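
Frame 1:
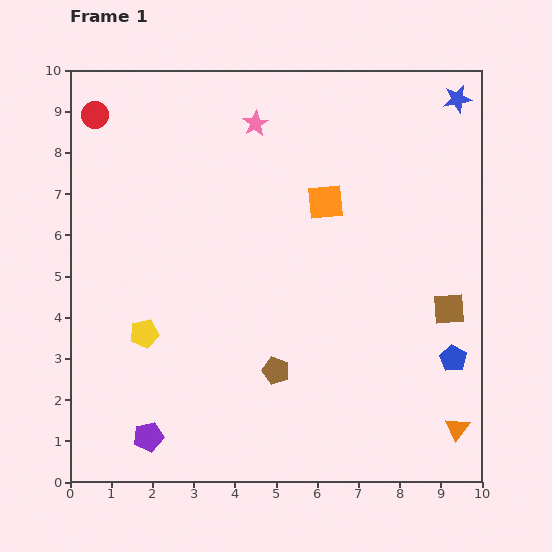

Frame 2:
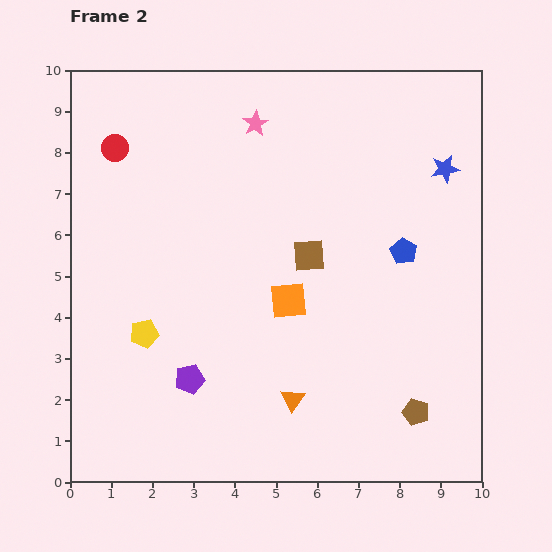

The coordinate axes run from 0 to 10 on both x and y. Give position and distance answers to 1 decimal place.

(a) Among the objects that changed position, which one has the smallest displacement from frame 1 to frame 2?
the red circle

(moved 0.9)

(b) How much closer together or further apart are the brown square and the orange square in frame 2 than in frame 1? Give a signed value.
-2.8

Distance in frame 1: 4.0. Distance in frame 2: 1.2.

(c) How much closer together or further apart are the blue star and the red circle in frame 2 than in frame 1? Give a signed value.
-0.8

Distance in frame 1: 8.8. Distance in frame 2: 8.0.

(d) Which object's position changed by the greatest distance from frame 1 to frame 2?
the orange triangle

(moved 4.1; next 3.6)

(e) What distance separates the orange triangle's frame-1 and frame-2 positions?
4.1

The orange triangle moved from (9.4, 1.3) to (5.4, 2.0), a distance of √(4.0² + 0.7²) ≈ 4.1.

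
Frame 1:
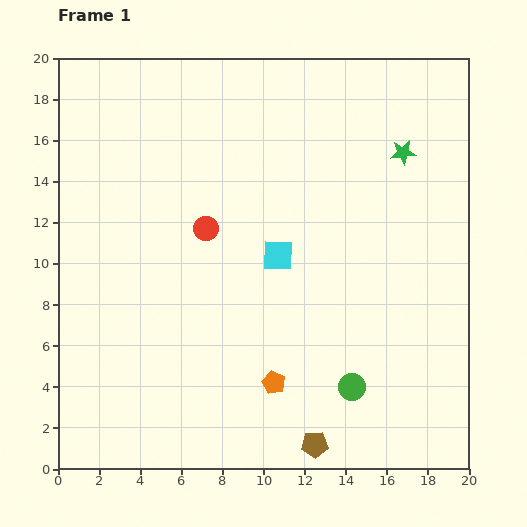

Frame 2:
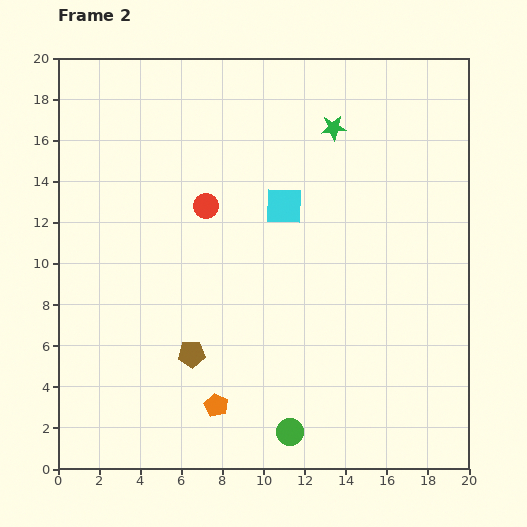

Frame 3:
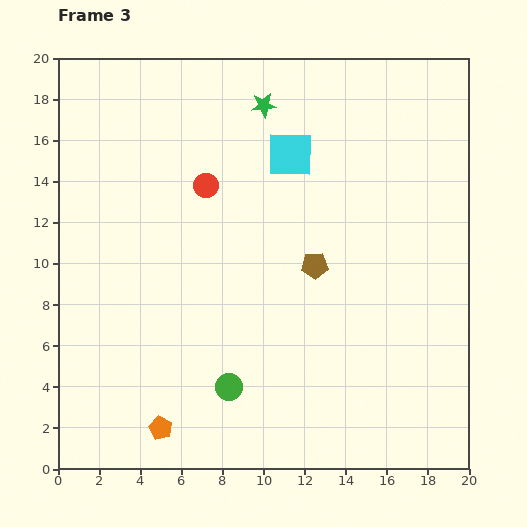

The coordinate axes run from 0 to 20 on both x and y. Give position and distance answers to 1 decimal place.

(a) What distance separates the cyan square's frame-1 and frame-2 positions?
2.4

The cyan square moved from (10.7, 10.4) to (11.0, 12.8), a distance of √(0.3² + 2.4²) ≈ 2.4.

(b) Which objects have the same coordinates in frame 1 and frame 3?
none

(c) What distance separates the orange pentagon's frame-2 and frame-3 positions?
2.9

The orange pentagon moved from (7.7, 3.1) to (5.0, 2.0), a distance of √(2.7² + 1.1²) ≈ 2.9.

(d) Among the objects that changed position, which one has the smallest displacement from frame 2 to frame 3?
the red circle

(moved 1.0)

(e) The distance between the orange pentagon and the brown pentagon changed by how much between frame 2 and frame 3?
+8.1

Distance in frame 2: 2.8. Distance in frame 3: 10.9.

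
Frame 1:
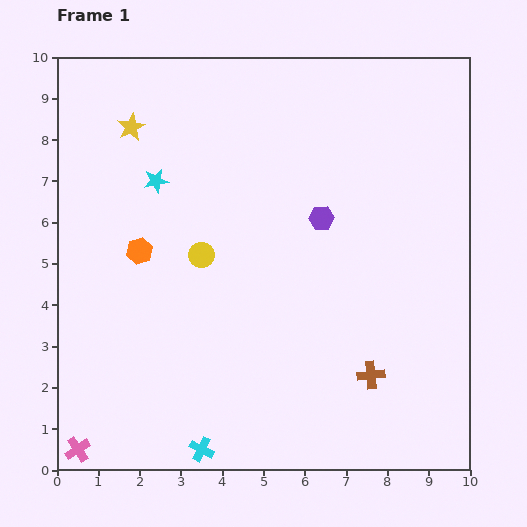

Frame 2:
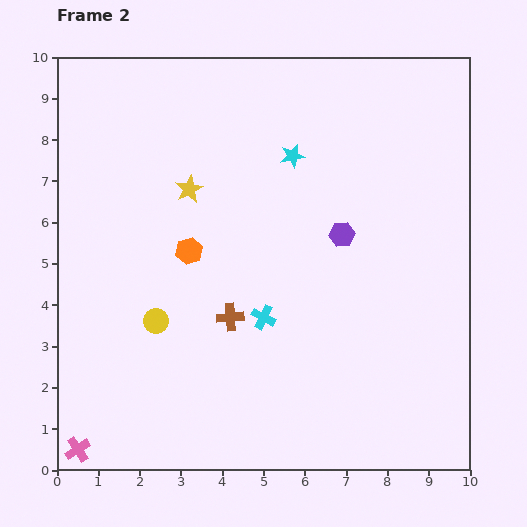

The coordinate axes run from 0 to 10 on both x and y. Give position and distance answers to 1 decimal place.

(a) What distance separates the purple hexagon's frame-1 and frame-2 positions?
0.6

The purple hexagon moved from (6.4, 6.1) to (6.9, 5.7), a distance of √(0.5² + 0.4²) ≈ 0.6.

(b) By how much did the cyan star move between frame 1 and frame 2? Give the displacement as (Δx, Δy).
(3.3, 0.6)

The cyan star was at (2.4, 7.0) in frame 1 and (5.7, 7.6) in frame 2.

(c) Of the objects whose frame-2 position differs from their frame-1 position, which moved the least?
the purple hexagon

(moved 0.6)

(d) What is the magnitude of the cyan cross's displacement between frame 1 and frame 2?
3.5

The cyan cross moved from (3.5, 0.5) to (5.0, 3.7), a distance of √(1.5² + 3.2²) ≈ 3.5.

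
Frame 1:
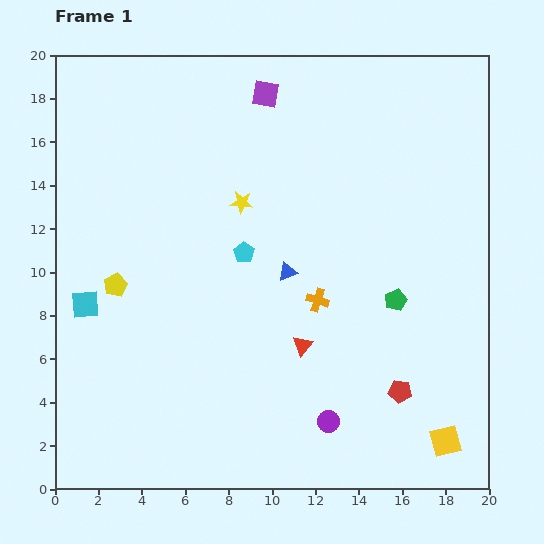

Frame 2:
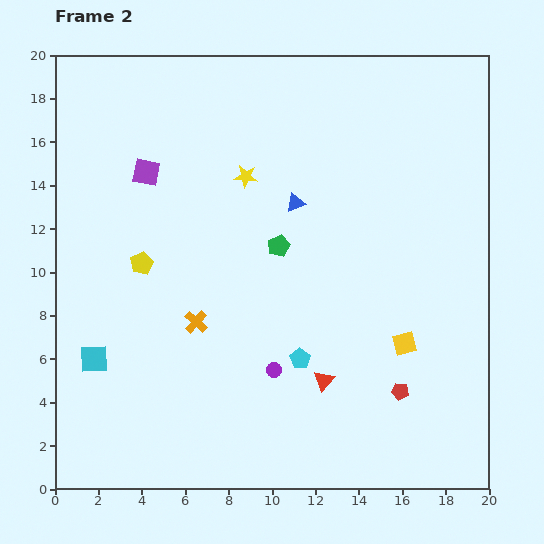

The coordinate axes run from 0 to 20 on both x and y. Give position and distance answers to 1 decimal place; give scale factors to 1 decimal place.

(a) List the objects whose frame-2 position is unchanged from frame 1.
the red pentagon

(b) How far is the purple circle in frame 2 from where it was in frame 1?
3.5

The purple circle moved from (12.6, 3.1) to (10.1, 5.5), a distance of √(2.5² + 2.4²) ≈ 3.5.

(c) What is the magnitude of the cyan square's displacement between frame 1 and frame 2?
2.5

The cyan square moved from (1.4, 8.5) to (1.8, 6.0), a distance of √(0.4² + 2.5²) ≈ 2.5.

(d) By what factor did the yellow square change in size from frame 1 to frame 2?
0.8×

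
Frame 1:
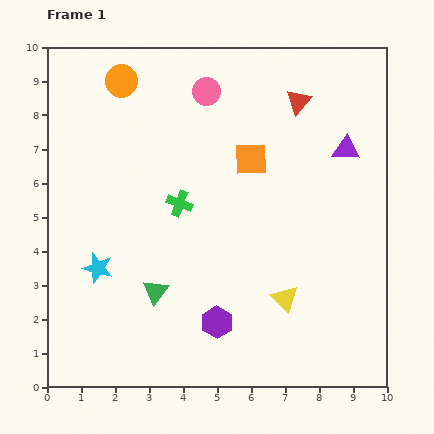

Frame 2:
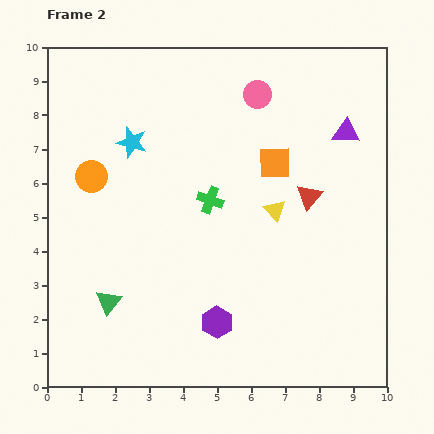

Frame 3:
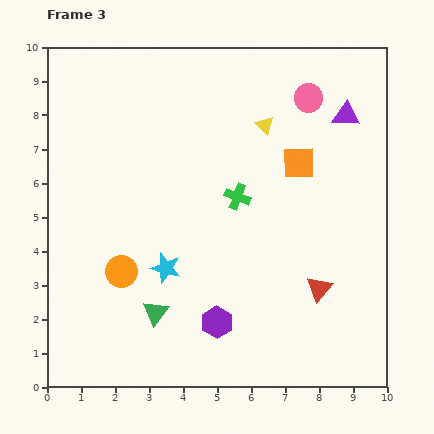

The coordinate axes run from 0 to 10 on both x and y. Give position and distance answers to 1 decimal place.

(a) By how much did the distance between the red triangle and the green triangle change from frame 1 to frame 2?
-0.3

Distance in frame 1: 7.0. Distance in frame 2: 6.7.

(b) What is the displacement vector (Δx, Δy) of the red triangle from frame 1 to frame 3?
(0.6, -5.5)

The red triangle was at (7.4, 8.4) in frame 1 and (8.0, 2.9) in frame 3.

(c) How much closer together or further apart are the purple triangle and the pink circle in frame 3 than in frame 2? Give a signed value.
-1.6

Distance in frame 2: 2.8. Distance in frame 3: 1.2.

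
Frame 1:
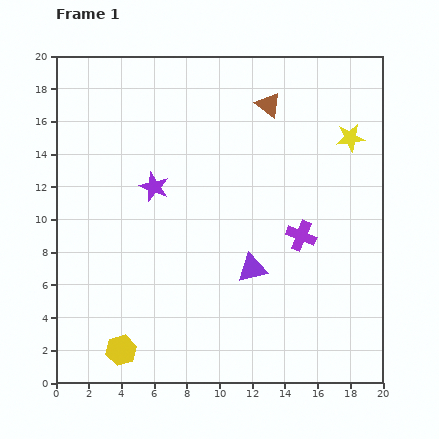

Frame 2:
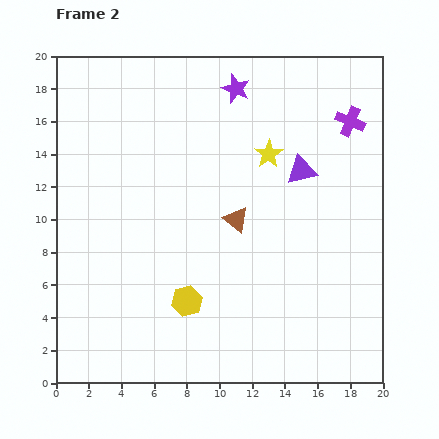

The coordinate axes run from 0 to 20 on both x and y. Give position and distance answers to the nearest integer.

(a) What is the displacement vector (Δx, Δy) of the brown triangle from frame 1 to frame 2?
(-2, -7)

The brown triangle was at (13, 17) in frame 1 and (11, 10) in frame 2.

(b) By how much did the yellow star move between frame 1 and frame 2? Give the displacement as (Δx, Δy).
(-5, -1)

The yellow star was at (18, 15) in frame 1 and (13, 14) in frame 2.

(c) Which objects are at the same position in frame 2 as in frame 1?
none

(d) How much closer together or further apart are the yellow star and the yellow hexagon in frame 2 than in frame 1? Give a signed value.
-9

Distance in frame 1: 19. Distance in frame 2: 10.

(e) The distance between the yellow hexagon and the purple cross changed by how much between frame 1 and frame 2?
+2

Distance in frame 1: 13. Distance in frame 2: 15.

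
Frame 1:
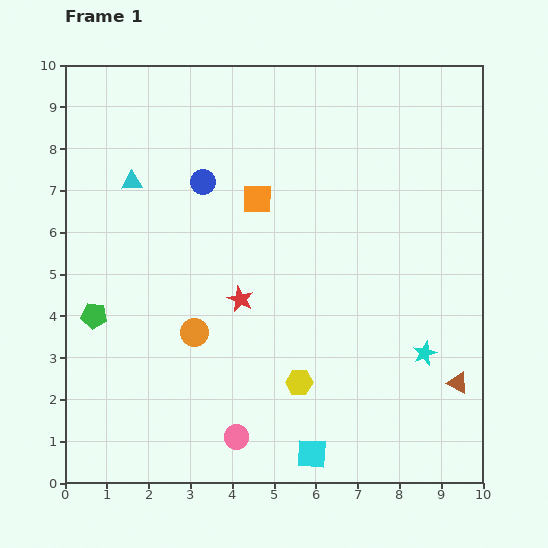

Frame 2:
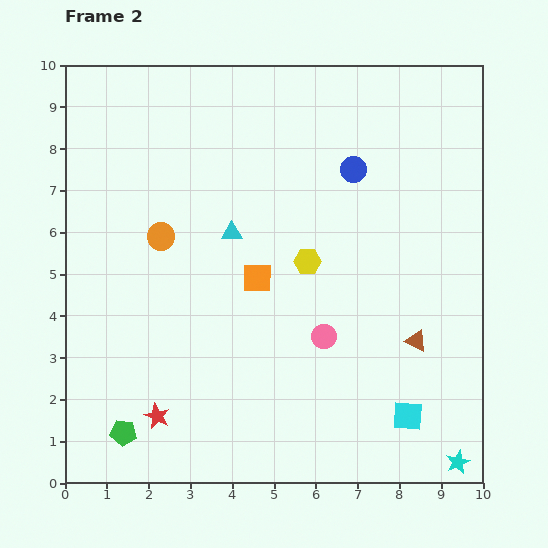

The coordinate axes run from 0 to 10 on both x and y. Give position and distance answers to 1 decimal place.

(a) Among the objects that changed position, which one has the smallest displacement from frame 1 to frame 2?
the brown triangle

(moved 1.4)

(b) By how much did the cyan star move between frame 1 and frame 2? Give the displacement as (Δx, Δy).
(0.8, -2.6)

The cyan star was at (8.6, 3.1) in frame 1 and (9.4, 0.5) in frame 2.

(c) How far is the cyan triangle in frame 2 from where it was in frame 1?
2.7

The cyan triangle moved from (1.6, 7.2) to (4.0, 6.0), a distance of √(2.4² + 1.2²) ≈ 2.7.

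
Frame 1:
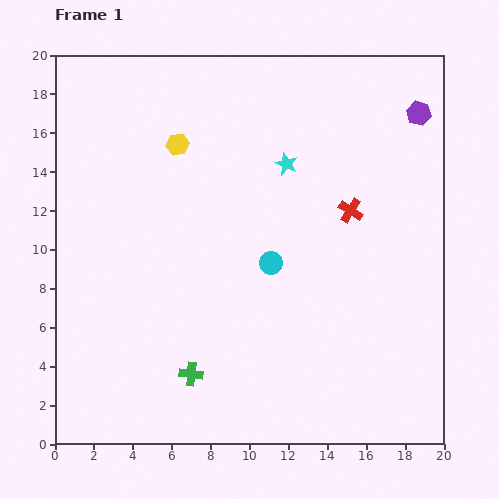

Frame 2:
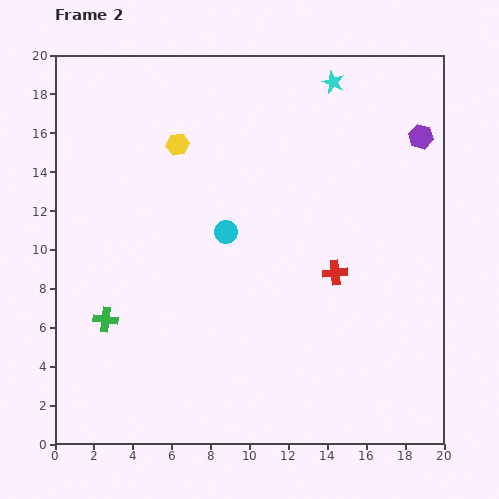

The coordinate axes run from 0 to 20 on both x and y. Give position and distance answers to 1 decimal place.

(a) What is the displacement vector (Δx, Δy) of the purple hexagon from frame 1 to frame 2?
(0.1, -1.2)

The purple hexagon was at (18.7, 17.0) in frame 1 and (18.8, 15.8) in frame 2.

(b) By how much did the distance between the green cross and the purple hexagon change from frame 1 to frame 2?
+0.9

Distance in frame 1: 17.8. Distance in frame 2: 18.7.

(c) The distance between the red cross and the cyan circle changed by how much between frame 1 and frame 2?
+1.1

Distance in frame 1: 4.9. Distance in frame 2: 6.0.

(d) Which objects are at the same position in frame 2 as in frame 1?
the yellow hexagon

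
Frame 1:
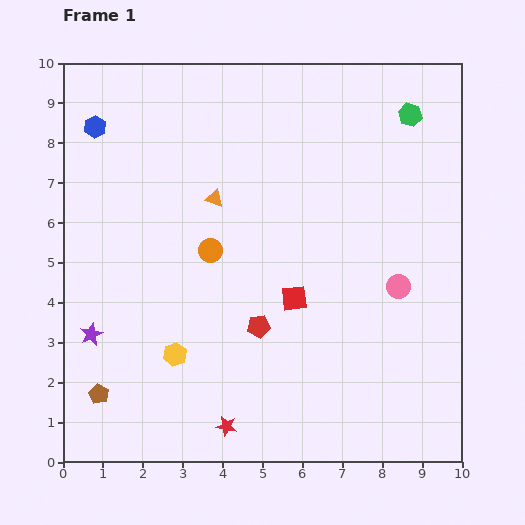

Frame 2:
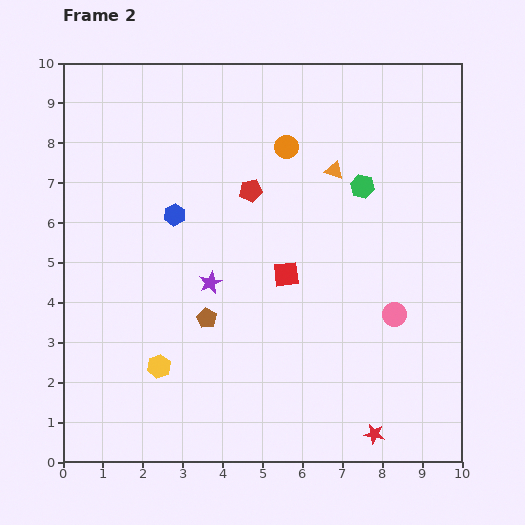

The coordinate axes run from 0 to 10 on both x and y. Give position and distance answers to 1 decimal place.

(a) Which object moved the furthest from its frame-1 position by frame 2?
the red star

(moved 3.7; next 3.4)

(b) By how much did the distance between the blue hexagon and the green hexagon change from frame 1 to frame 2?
-3.1

Distance in frame 1: 7.9. Distance in frame 2: 4.8.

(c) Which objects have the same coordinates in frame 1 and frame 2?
none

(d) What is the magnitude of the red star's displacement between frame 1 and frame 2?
3.7

The red star moved from (4.1, 0.9) to (7.8, 0.7), a distance of √(3.7² + 0.2²) ≈ 3.7.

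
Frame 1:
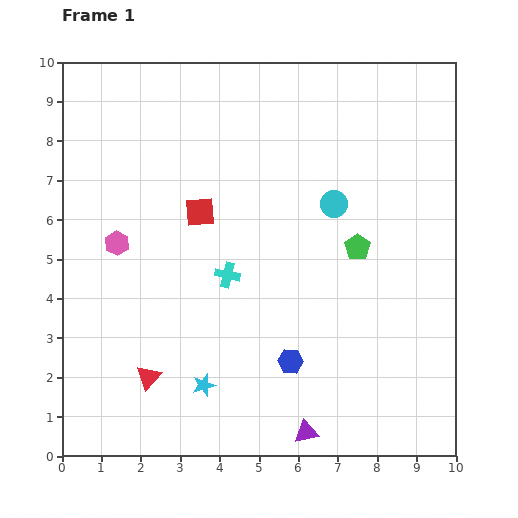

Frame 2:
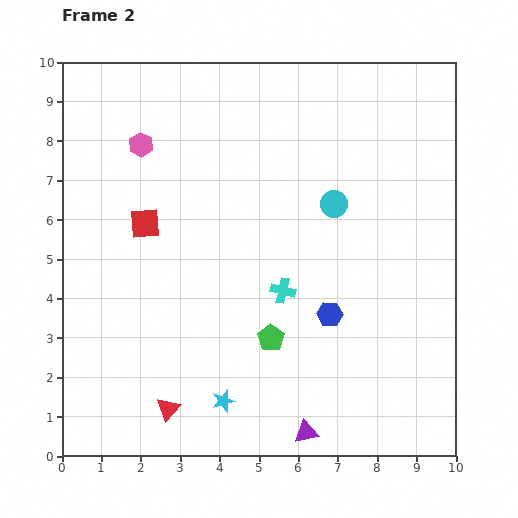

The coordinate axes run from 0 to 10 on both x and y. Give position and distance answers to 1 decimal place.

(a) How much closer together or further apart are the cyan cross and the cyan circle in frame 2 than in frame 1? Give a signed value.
-0.6

Distance in frame 1: 3.2. Distance in frame 2: 2.6.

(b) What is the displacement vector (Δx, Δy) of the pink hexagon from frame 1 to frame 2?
(0.6, 2.5)

The pink hexagon was at (1.4, 5.4) in frame 1 and (2.0, 7.9) in frame 2.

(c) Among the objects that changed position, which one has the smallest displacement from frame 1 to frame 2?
the cyan star

(moved 0.6)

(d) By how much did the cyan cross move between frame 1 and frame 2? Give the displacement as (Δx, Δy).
(1.4, -0.4)

The cyan cross was at (4.2, 4.6) in frame 1 and (5.6, 4.2) in frame 2.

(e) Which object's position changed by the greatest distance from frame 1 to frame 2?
the green pentagon

(moved 3.2; next 2.6)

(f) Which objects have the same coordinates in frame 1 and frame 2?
the cyan circle, the purple triangle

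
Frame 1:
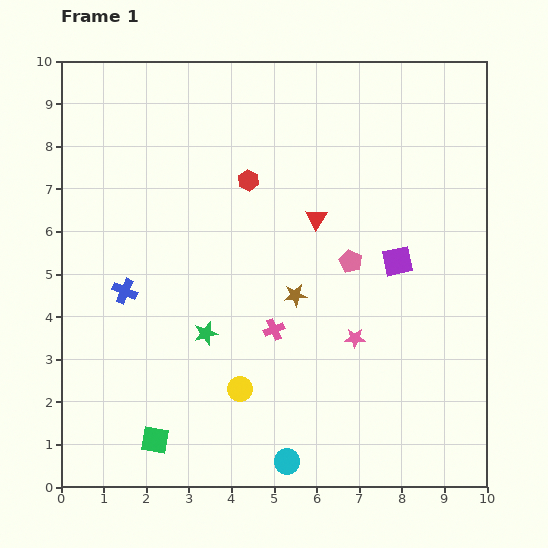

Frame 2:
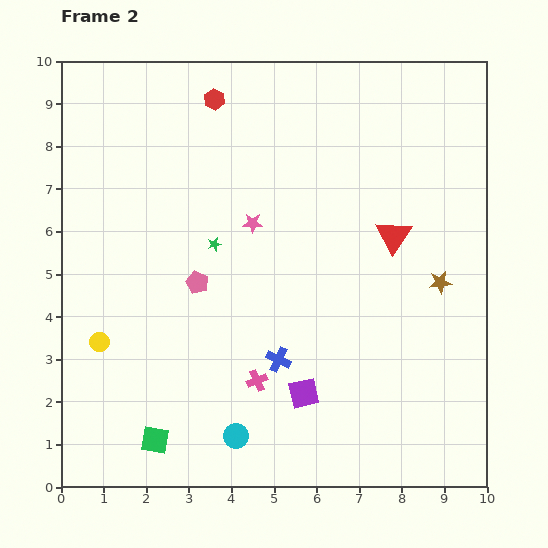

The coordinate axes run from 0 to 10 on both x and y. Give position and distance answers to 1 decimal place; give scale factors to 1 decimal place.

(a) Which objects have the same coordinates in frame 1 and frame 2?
the green square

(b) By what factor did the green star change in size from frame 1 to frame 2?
0.6×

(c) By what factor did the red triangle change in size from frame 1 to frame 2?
1.7×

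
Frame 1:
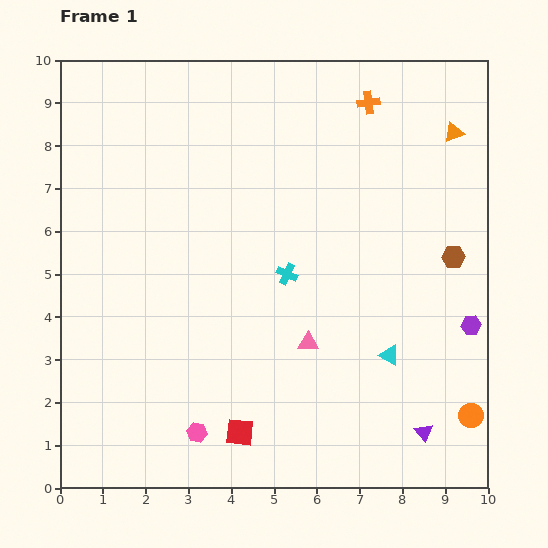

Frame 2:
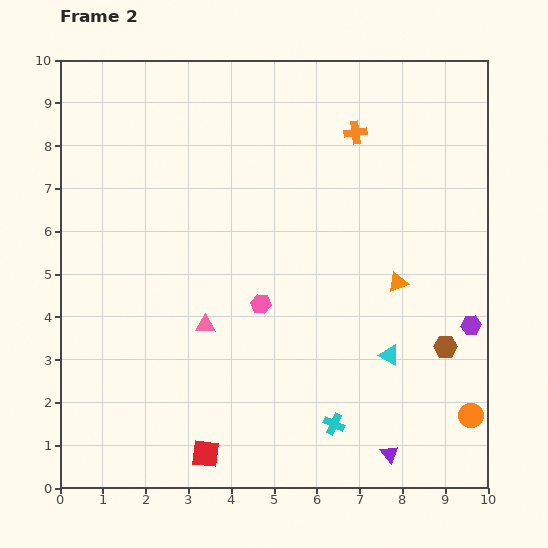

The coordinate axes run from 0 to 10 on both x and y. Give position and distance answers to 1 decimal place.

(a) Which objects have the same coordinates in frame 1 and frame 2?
the purple hexagon, the orange circle, the cyan triangle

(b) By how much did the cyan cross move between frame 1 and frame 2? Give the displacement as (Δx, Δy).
(1.1, -3.5)

The cyan cross was at (5.3, 5.0) in frame 1 and (6.4, 1.5) in frame 2.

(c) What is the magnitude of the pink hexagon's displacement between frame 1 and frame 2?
3.4

The pink hexagon moved from (3.2, 1.3) to (4.7, 4.3), a distance of √(1.5² + 3.0²) ≈ 3.4.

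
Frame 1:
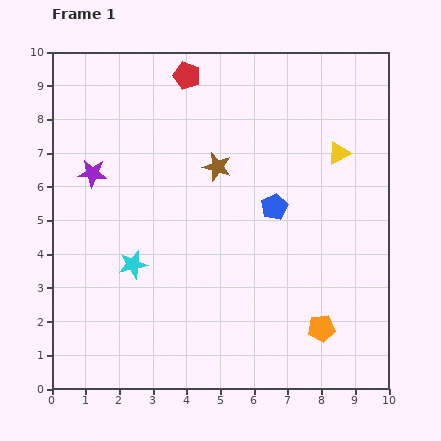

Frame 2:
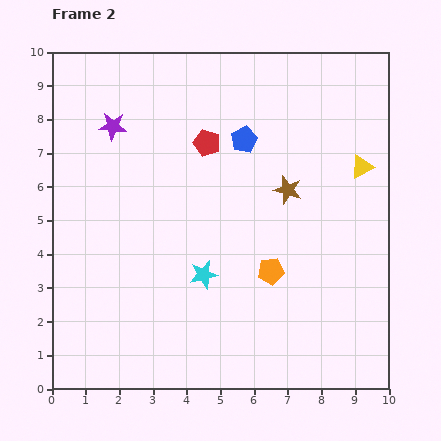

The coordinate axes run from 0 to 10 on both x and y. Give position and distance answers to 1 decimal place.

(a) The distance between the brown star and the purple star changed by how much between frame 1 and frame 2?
+1.8

Distance in frame 1: 3.7. Distance in frame 2: 5.5.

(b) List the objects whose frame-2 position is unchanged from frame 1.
none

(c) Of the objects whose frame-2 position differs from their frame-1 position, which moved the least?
the yellow triangle

(moved 0.8)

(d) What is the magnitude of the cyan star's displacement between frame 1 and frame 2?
2.1

The cyan star moved from (2.4, 3.7) to (4.5, 3.4), a distance of √(2.1² + 0.3²) ≈ 2.1.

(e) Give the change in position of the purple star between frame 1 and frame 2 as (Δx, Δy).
(0.6, 1.4)

The purple star was at (1.2, 6.4) in frame 1 and (1.8, 7.8) in frame 2.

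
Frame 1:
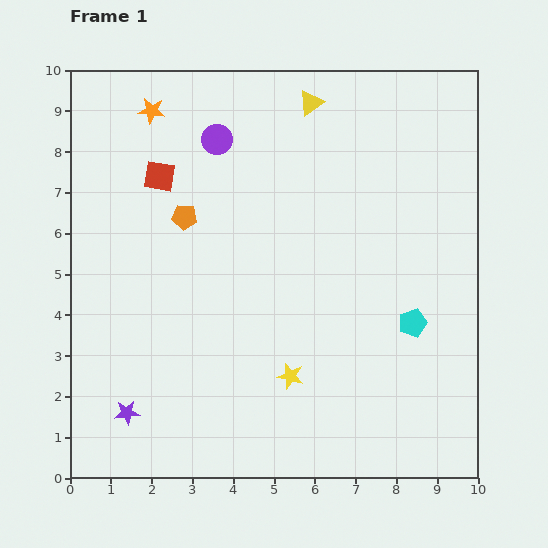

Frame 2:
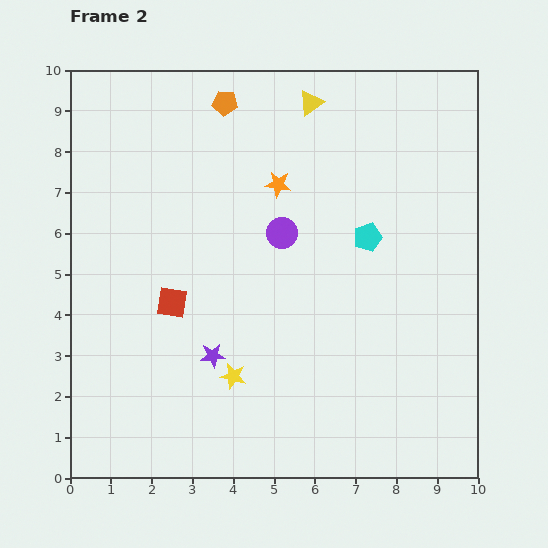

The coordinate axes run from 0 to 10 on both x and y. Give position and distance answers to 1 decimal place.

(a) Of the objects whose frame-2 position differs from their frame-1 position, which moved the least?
the yellow star

(moved 1.4)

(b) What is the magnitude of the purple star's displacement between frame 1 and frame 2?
2.5

The purple star moved from (1.4, 1.6) to (3.5, 3.0), a distance of √(2.1² + 1.4²) ≈ 2.5.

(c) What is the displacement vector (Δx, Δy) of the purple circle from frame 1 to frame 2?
(1.6, -2.3)

The purple circle was at (3.6, 8.3) in frame 1 and (5.2, 6.0) in frame 2.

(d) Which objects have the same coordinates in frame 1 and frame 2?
the yellow triangle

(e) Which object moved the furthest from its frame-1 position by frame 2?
the orange star

(moved 3.6; next 3.1)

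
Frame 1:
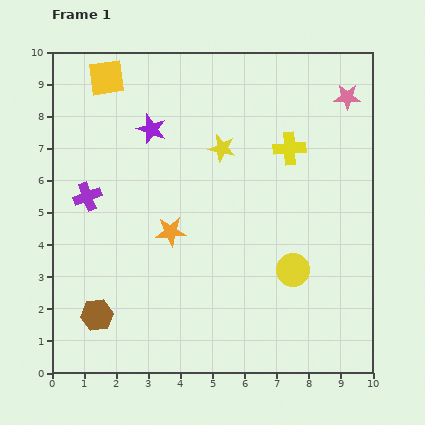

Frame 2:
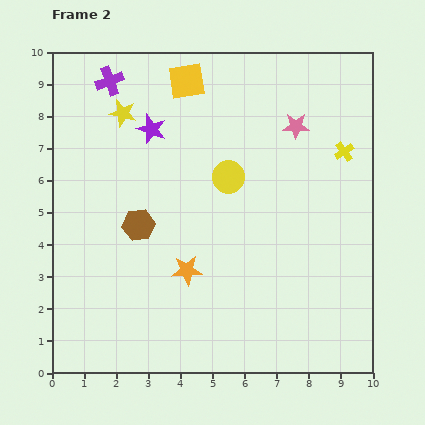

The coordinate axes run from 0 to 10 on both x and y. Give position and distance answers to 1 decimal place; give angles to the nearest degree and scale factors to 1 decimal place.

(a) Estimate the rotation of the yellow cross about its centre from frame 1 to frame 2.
31° counter-clockwise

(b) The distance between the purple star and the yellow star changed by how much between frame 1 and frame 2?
-1.3

Distance in frame 1: 2.3. Distance in frame 2: 1.0.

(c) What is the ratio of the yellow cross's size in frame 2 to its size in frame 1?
0.6×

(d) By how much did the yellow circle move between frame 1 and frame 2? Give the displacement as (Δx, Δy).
(-2.0, 2.9)

The yellow circle was at (7.5, 3.2) in frame 1 and (5.5, 6.1) in frame 2.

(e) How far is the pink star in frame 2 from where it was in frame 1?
1.8

The pink star moved from (9.2, 8.6) to (7.6, 7.7), a distance of √(1.6² + 0.9²) ≈ 1.8.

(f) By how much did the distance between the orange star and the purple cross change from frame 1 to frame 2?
+3.6

Distance in frame 1: 2.8. Distance in frame 2: 6.4.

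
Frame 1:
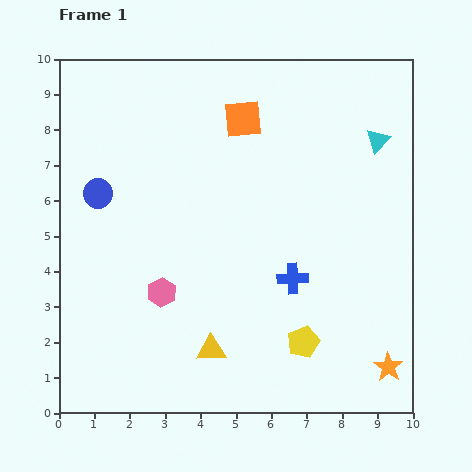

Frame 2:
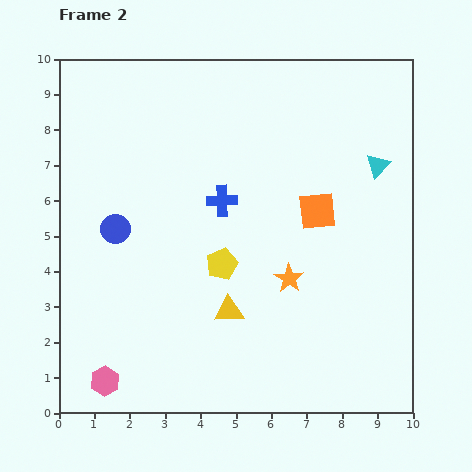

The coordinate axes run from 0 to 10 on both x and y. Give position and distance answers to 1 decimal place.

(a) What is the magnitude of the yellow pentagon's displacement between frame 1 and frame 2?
3.2

The yellow pentagon moved from (6.9, 2.0) to (4.6, 4.2), a distance of √(2.3² + 2.2²) ≈ 3.2.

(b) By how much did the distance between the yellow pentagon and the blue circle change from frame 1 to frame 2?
-4.0

Distance in frame 1: 7.2. Distance in frame 2: 3.2.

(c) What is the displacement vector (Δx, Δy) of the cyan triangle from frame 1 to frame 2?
(0.0, -0.7)

The cyan triangle was at (9.0, 7.7) in frame 1 and (9.0, 7.0) in frame 2.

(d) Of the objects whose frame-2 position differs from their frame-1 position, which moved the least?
the cyan triangle

(moved 0.7)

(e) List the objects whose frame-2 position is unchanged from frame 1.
none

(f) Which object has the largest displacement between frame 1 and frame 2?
the orange star

(moved 3.8; next 3.3)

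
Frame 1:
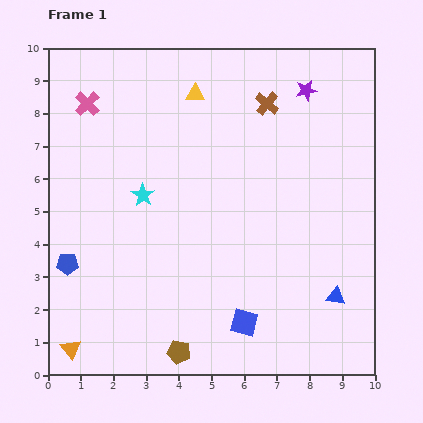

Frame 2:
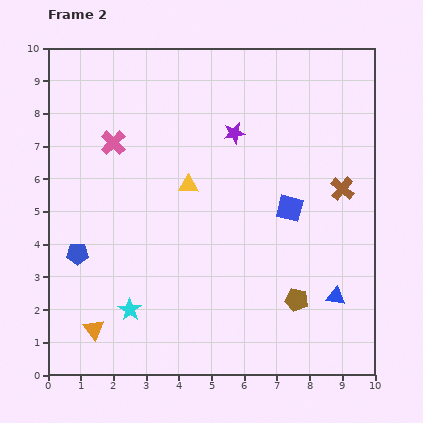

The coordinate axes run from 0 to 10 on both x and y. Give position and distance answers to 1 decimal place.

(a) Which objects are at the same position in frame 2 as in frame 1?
the blue triangle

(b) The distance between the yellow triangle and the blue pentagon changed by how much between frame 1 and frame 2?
-2.5

Distance in frame 1: 6.5. Distance in frame 2: 4.0.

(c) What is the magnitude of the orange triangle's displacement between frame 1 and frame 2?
0.9

The orange triangle moved from (0.7, 0.8) to (1.4, 1.4), a distance of √(0.7² + 0.6²) ≈ 0.9.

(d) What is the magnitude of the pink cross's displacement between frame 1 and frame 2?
1.4

The pink cross moved from (1.2, 8.3) to (2.0, 7.1), a distance of √(0.8² + 1.2²) ≈ 1.4.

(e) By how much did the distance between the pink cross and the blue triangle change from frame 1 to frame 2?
-1.3

Distance in frame 1: 9.6. Distance in frame 2: 8.3.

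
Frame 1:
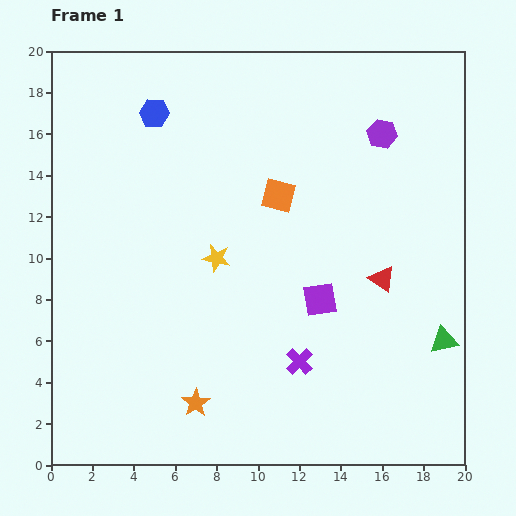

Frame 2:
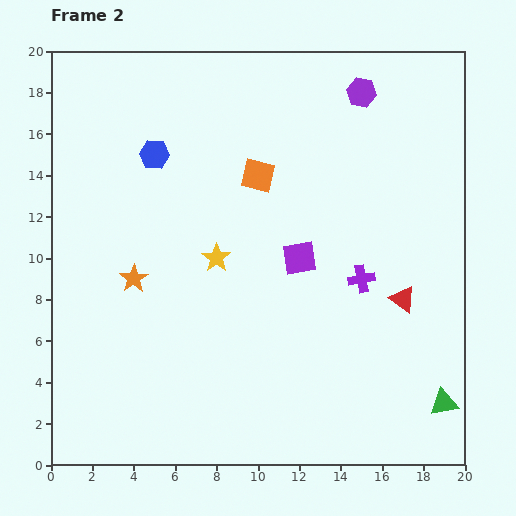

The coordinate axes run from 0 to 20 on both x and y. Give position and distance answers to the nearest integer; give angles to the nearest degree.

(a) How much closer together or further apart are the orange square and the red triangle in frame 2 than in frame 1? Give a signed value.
+3

Distance in frame 1: 6. Distance in frame 2: 9.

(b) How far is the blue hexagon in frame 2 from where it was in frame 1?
2

The blue hexagon moved from (5, 17) to (5, 15), a distance of √(0² + 2²) ≈ 2.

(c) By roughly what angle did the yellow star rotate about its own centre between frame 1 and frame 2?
23° clockwise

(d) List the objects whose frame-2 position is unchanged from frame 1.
the yellow star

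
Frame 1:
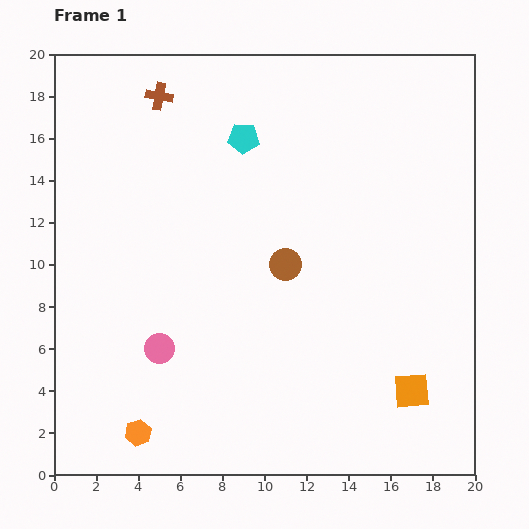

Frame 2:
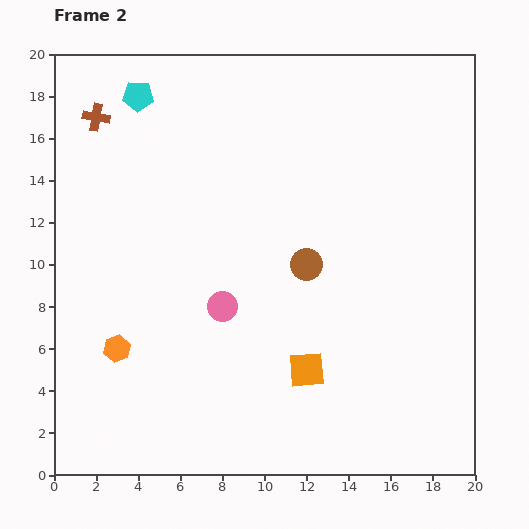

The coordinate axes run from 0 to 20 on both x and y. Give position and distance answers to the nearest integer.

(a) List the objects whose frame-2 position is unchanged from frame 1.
none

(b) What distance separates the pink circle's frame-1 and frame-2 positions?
4

The pink circle moved from (5, 6) to (8, 8), a distance of √(3² + 2²) ≈ 4.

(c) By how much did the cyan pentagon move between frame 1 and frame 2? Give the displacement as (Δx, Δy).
(-5, 2)

The cyan pentagon was at (9, 16) in frame 1 and (4, 18) in frame 2.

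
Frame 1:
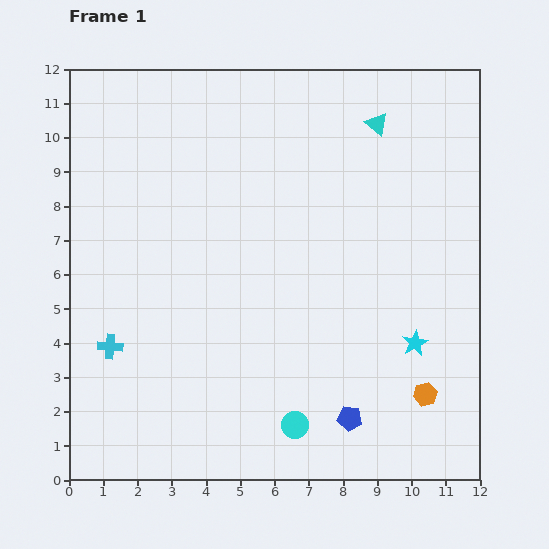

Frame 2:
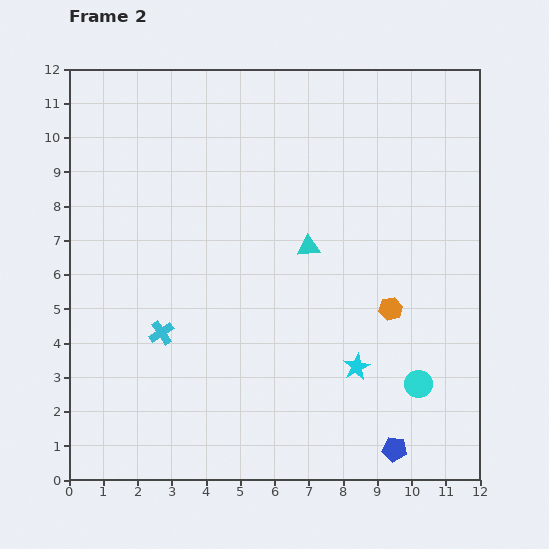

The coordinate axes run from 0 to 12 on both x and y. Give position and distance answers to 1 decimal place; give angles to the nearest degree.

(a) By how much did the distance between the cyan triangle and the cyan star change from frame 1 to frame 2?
-2.7

Distance in frame 1: 6.5. Distance in frame 2: 3.8.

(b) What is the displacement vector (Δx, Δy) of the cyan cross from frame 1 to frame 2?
(1.5, 0.4)

The cyan cross was at (1.2, 3.9) in frame 1 and (2.7, 4.3) in frame 2.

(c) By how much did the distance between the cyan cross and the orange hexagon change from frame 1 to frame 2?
-2.6

Distance in frame 1: 9.3. Distance in frame 2: 6.7.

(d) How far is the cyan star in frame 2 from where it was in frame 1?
1.8

The cyan star moved from (10.1, 4.0) to (8.4, 3.3), a distance of √(1.7² + 0.7²) ≈ 1.8.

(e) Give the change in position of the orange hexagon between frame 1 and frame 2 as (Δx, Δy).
(-1.0, 2.5)

The orange hexagon was at (10.4, 2.5) in frame 1 and (9.4, 5.0) in frame 2.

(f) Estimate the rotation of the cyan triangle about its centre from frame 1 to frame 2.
45° counter-clockwise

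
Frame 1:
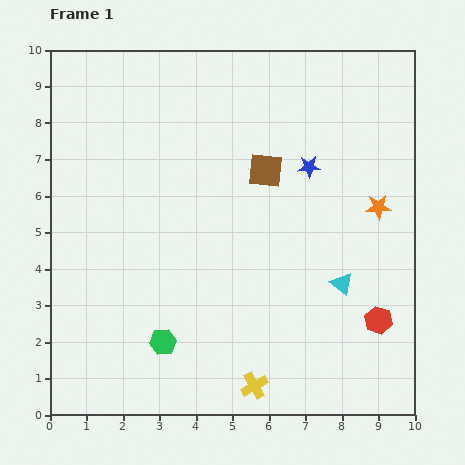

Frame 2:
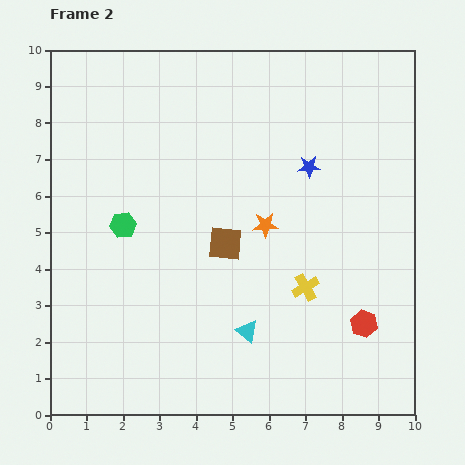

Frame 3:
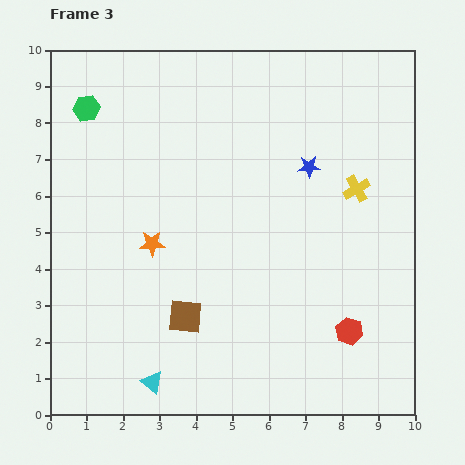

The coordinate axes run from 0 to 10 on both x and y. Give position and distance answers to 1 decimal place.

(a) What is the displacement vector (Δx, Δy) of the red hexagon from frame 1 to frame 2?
(-0.4, -0.1)

The red hexagon was at (9.0, 2.6) in frame 1 and (8.6, 2.5) in frame 2.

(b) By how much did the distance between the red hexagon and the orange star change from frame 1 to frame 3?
+2.8

Distance in frame 1: 3.1. Distance in frame 3: 5.9.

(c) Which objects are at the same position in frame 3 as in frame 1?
the blue star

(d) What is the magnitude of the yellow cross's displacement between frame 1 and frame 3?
6.1

The yellow cross moved from (5.6, 0.8) to (8.4, 6.2), a distance of √(2.8² + 5.4²) ≈ 6.1.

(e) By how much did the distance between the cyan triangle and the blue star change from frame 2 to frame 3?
+2.5

Distance in frame 2: 4.8. Distance in frame 3: 7.3.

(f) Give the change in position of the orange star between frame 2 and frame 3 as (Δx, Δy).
(-3.1, -0.5)

The orange star was at (5.9, 5.2) in frame 2 and (2.8, 4.7) in frame 3.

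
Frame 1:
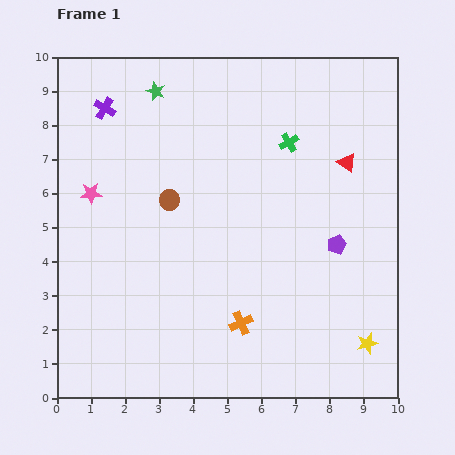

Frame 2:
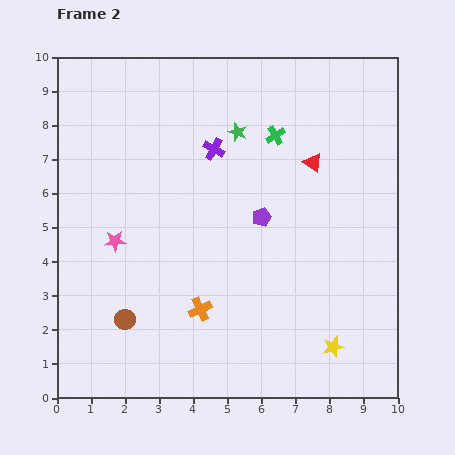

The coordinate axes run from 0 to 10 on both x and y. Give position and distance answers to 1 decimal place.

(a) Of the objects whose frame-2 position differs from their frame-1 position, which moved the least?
the green cross

(moved 0.4)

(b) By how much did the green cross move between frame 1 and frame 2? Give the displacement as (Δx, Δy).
(-0.4, 0.2)

The green cross was at (6.8, 7.5) in frame 1 and (6.4, 7.7) in frame 2.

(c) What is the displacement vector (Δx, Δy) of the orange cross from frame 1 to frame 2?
(-1.2, 0.4)

The orange cross was at (5.4, 2.2) in frame 1 and (4.2, 2.6) in frame 2.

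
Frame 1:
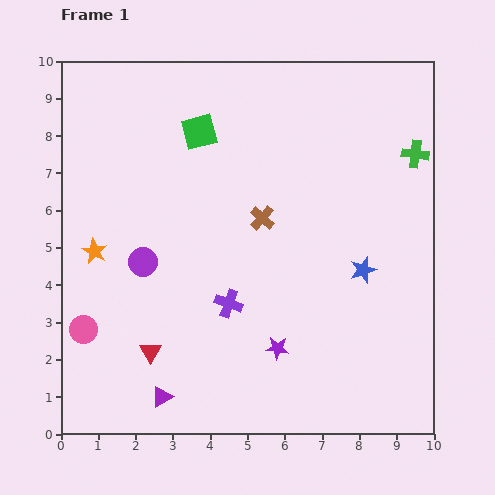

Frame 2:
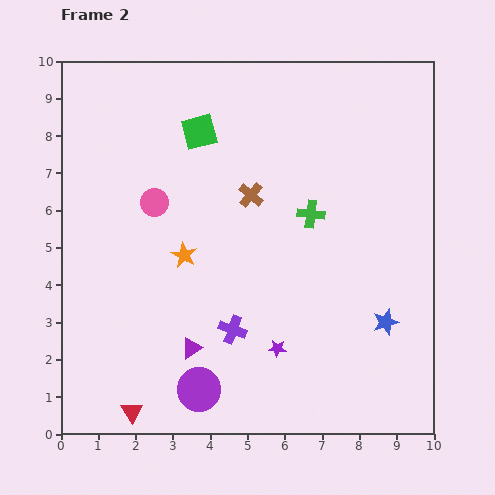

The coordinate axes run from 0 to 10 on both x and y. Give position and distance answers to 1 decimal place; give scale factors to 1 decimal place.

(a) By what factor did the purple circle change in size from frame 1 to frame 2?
1.5×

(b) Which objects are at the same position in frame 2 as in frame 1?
the purple star, the green square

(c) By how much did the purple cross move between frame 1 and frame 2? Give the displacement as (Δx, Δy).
(0.1, -0.7)

The purple cross was at (4.5, 3.5) in frame 1 and (4.6, 2.8) in frame 2.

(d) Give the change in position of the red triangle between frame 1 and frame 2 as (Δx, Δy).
(-0.5, -1.6)

The red triangle was at (2.4, 2.2) in frame 1 and (1.9, 0.6) in frame 2.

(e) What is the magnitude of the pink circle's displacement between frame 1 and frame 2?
3.9

The pink circle moved from (0.6, 2.8) to (2.5, 6.2), a distance of √(1.9² + 3.4²) ≈ 3.9.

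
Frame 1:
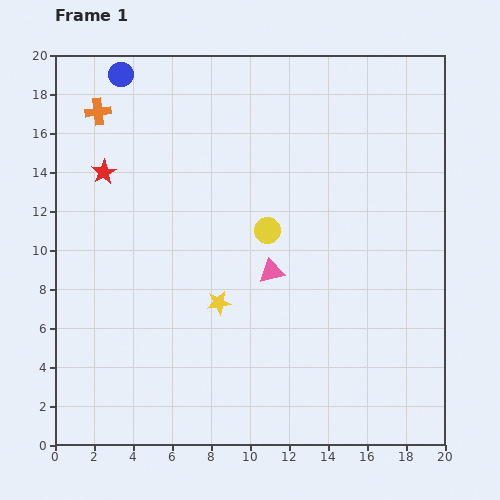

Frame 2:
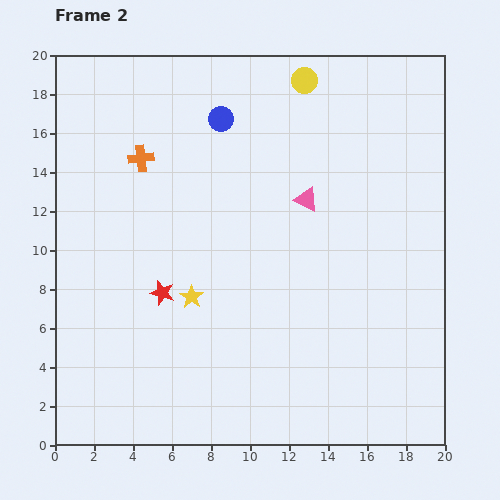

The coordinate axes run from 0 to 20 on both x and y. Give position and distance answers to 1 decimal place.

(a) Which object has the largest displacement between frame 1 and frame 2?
the yellow circle

(moved 7.9; next 6.9)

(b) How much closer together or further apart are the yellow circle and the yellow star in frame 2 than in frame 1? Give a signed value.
+8.0

Distance in frame 1: 4.5. Distance in frame 2: 12.5.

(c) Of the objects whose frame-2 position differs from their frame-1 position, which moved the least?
the yellow star

(moved 1.4)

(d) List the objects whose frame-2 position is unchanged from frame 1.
none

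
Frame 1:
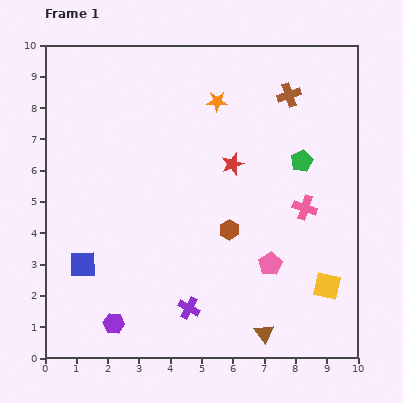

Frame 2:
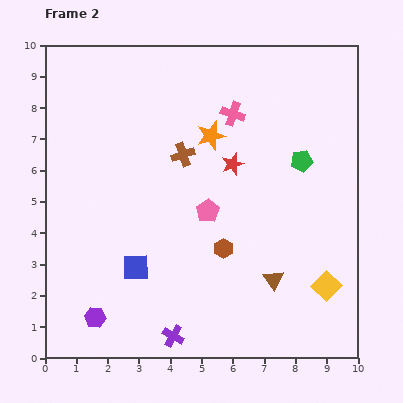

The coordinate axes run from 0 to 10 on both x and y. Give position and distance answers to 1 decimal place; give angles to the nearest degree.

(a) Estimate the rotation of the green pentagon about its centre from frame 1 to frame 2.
17° clockwise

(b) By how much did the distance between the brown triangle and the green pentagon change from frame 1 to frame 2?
-1.7

Distance in frame 1: 5.6. Distance in frame 2: 3.9.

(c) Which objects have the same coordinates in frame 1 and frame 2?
the red star, the yellow square, the green pentagon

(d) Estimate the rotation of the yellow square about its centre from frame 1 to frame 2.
32° clockwise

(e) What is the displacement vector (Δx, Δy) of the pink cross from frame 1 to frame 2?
(-2.3, 3.0)

The pink cross was at (8.3, 4.8) in frame 1 and (6.0, 7.8) in frame 2.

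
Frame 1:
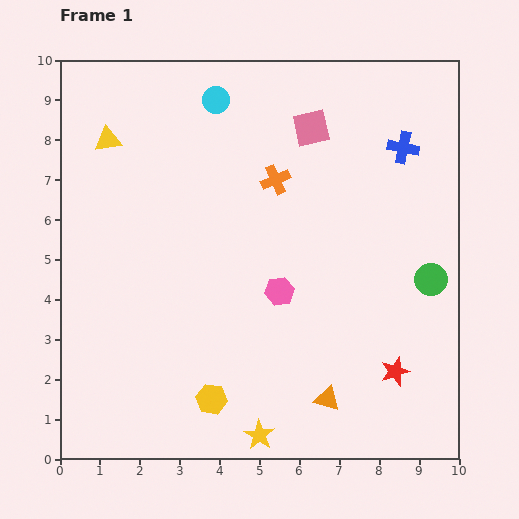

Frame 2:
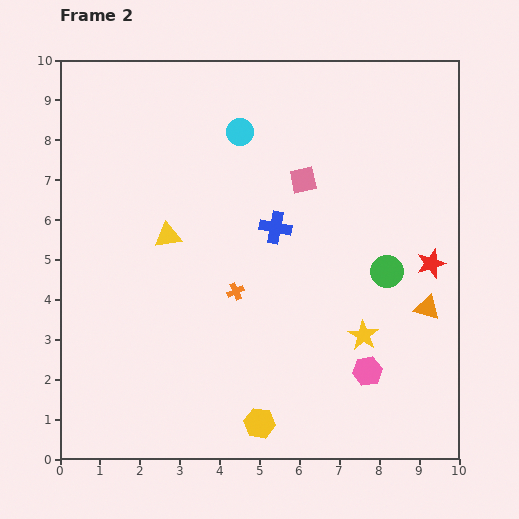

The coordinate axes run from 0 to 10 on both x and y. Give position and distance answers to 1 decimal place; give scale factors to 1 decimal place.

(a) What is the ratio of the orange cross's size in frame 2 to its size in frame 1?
0.6×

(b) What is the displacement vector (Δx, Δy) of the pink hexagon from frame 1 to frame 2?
(2.2, -2.0)

The pink hexagon was at (5.5, 4.2) in frame 1 and (7.7, 2.2) in frame 2.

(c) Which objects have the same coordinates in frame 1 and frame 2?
none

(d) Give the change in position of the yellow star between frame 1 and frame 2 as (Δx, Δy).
(2.6, 2.5)

The yellow star was at (5.0, 0.6) in frame 1 and (7.6, 3.1) in frame 2.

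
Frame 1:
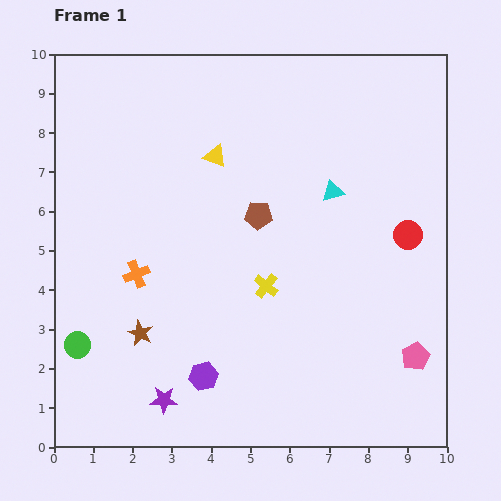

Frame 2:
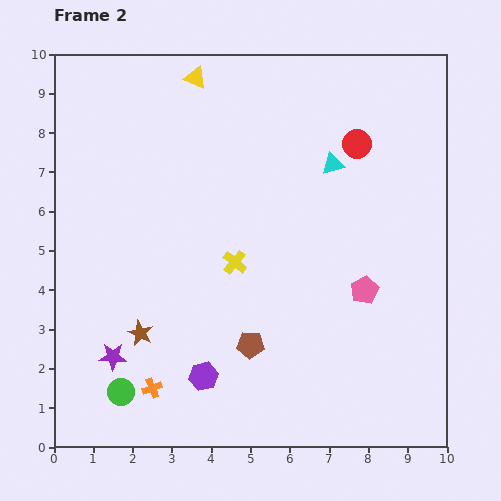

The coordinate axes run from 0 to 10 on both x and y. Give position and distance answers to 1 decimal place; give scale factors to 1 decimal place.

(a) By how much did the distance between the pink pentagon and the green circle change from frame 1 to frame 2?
-1.9

Distance in frame 1: 8.6. Distance in frame 2: 6.7.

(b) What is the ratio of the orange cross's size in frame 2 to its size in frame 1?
0.7×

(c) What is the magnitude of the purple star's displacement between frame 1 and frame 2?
1.7

The purple star moved from (2.8, 1.2) to (1.5, 2.3), a distance of √(1.3² + 1.1²) ≈ 1.7.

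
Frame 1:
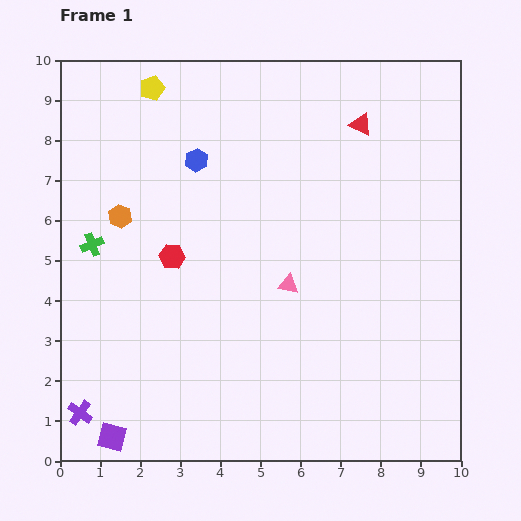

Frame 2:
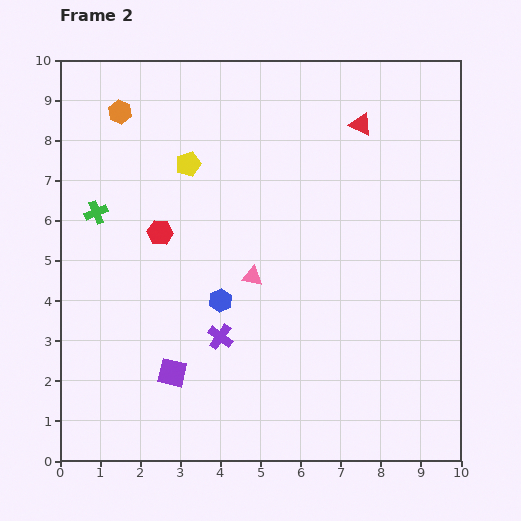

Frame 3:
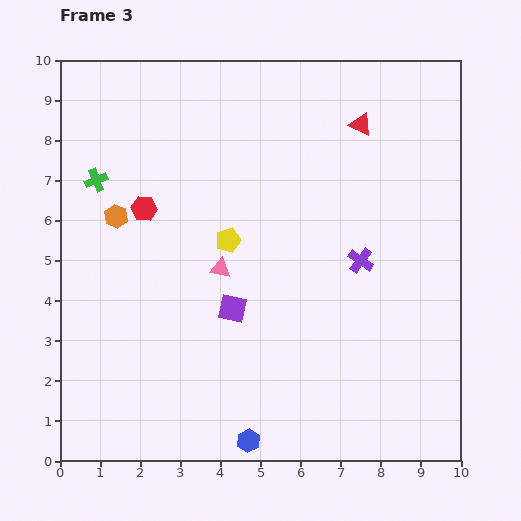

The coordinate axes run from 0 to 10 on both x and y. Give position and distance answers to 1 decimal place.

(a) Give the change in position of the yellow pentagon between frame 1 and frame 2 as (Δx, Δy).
(0.9, -1.9)

The yellow pentagon was at (2.3, 9.3) in frame 1 and (3.2, 7.4) in frame 2.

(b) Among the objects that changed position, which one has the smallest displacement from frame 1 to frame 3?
the orange hexagon

(moved 0.1)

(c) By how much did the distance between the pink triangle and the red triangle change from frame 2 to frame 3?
+0.3

Distance in frame 2: 4.7. Distance in frame 3: 5.0.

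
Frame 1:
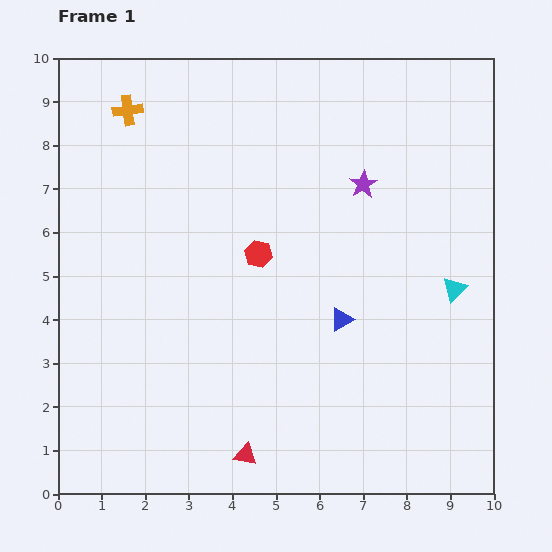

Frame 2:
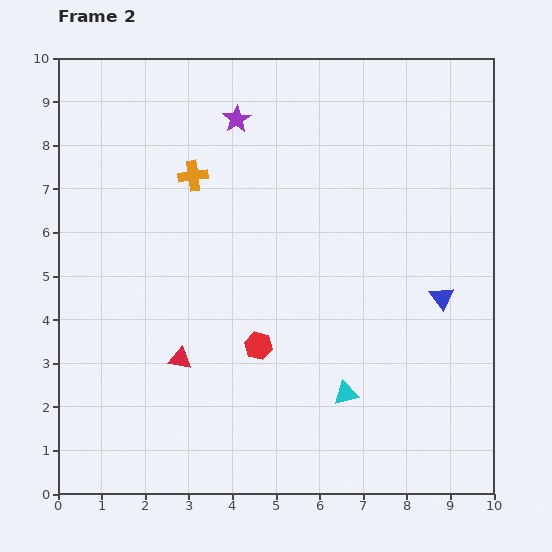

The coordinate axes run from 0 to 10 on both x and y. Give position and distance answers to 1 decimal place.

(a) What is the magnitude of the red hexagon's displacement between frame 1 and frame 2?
2.1

The red hexagon moved from (4.6, 5.5) to (4.6, 3.4), a distance of √(0.0² + 2.1²) ≈ 2.1.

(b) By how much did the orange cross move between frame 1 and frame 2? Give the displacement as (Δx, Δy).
(1.5, -1.5)

The orange cross was at (1.6, 8.8) in frame 1 and (3.1, 7.3) in frame 2.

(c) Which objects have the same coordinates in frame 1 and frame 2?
none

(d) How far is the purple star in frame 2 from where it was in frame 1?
3.3

The purple star moved from (7.0, 7.1) to (4.1, 8.6), a distance of √(2.9² + 1.5²) ≈ 3.3.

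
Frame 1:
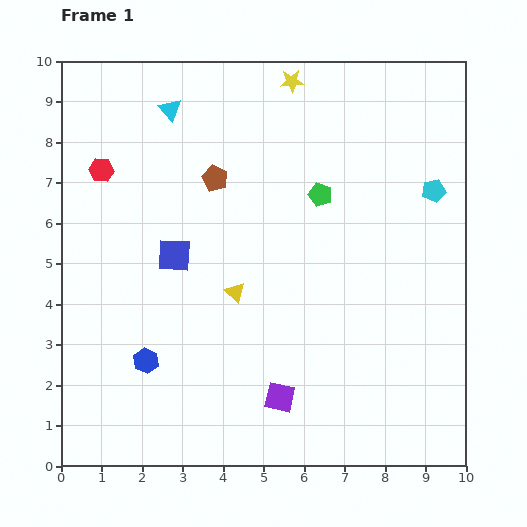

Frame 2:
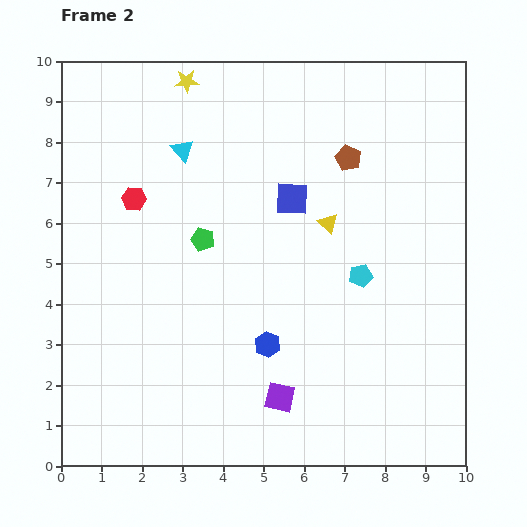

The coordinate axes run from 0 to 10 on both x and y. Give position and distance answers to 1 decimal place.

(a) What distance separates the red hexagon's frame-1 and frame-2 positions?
1.1

The red hexagon moved from (1.0, 7.3) to (1.8, 6.6), a distance of √(0.8² + 0.7²) ≈ 1.1.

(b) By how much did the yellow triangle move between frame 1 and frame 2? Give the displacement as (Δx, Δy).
(2.3, 1.7)

The yellow triangle was at (4.3, 4.3) in frame 1 and (6.6, 6.0) in frame 2.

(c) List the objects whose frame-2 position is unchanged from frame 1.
the purple square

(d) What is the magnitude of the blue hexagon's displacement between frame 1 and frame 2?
3.0

The blue hexagon moved from (2.1, 2.6) to (5.1, 3.0), a distance of √(3.0² + 0.4²) ≈ 3.0.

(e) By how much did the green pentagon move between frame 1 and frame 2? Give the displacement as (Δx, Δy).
(-2.9, -1.1)

The green pentagon was at (6.4, 6.7) in frame 1 and (3.5, 5.6) in frame 2.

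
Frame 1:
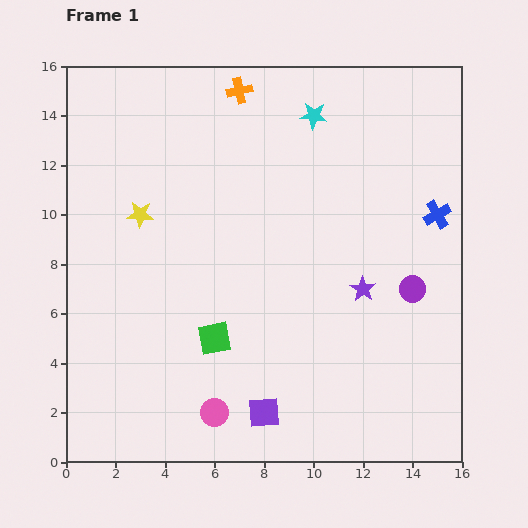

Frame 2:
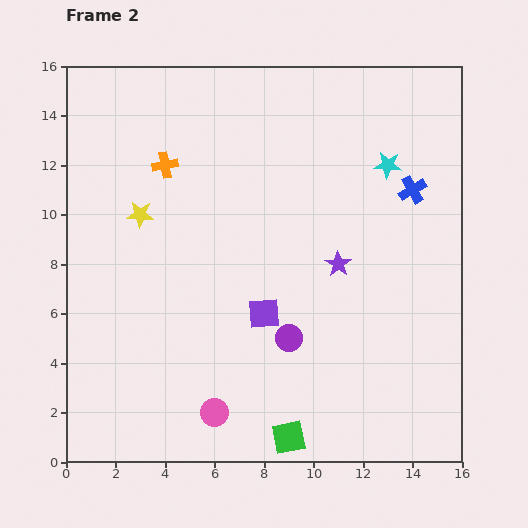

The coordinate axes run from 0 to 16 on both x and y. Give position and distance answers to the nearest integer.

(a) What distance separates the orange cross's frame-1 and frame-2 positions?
4

The orange cross moved from (7, 15) to (4, 12), a distance of √(3² + 3²) ≈ 4.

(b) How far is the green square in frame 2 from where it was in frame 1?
5

The green square moved from (6, 5) to (9, 1), a distance of √(3² + 4²) ≈ 5.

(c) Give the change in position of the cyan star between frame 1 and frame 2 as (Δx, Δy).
(3, -2)

The cyan star was at (10, 14) in frame 1 and (13, 12) in frame 2.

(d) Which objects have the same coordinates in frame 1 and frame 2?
the yellow star, the pink circle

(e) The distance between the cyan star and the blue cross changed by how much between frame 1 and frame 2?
-5

Distance in frame 1: 6. Distance in frame 2: 1.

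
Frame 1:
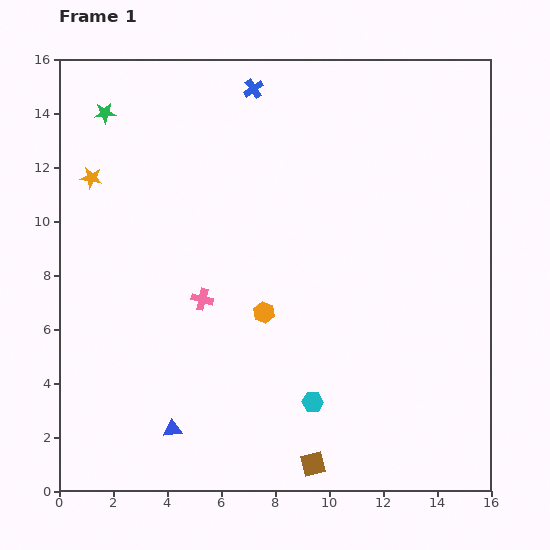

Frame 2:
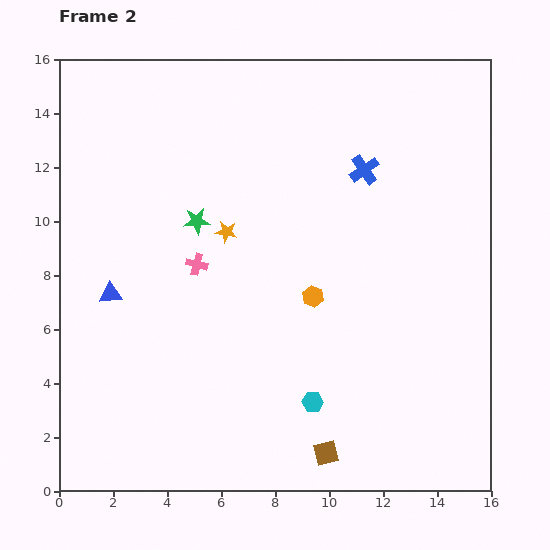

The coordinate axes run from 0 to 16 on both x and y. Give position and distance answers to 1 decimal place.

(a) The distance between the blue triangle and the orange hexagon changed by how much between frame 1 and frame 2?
+2.0

Distance in frame 1: 5.5. Distance in frame 2: 7.5.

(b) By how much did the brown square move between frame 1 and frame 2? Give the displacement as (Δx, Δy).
(0.5, 0.4)

The brown square was at (9.4, 1.0) in frame 1 and (9.9, 1.4) in frame 2.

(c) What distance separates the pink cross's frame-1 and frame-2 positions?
1.3

The pink cross moved from (5.3, 7.1) to (5.1, 8.4), a distance of √(0.2² + 1.3²) ≈ 1.3.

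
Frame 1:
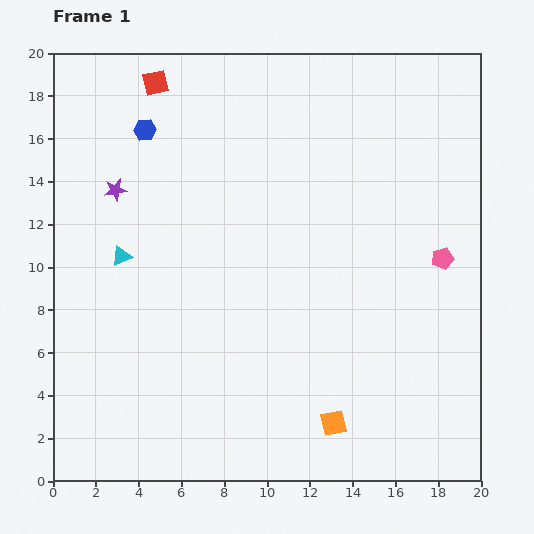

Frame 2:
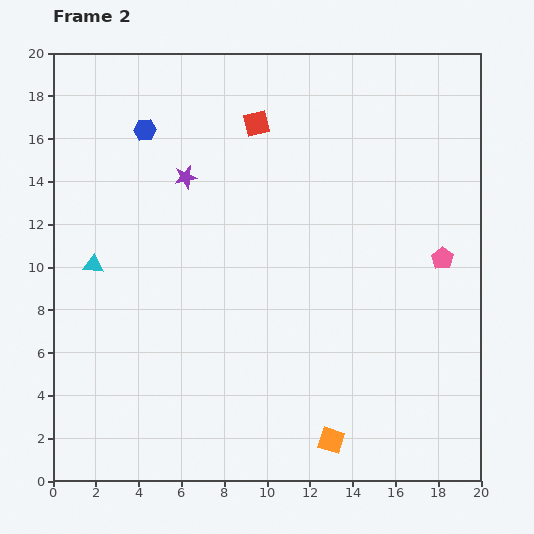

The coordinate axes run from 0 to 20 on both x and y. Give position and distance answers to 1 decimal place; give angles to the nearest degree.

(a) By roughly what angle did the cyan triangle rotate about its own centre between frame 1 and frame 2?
30° clockwise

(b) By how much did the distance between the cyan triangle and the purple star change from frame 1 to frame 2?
+2.8

Distance in frame 1: 3.1. Distance in frame 2: 5.9.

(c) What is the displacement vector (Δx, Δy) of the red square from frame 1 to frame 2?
(4.7, -1.9)

The red square was at (4.8, 18.6) in frame 1 and (9.5, 16.7) in frame 2.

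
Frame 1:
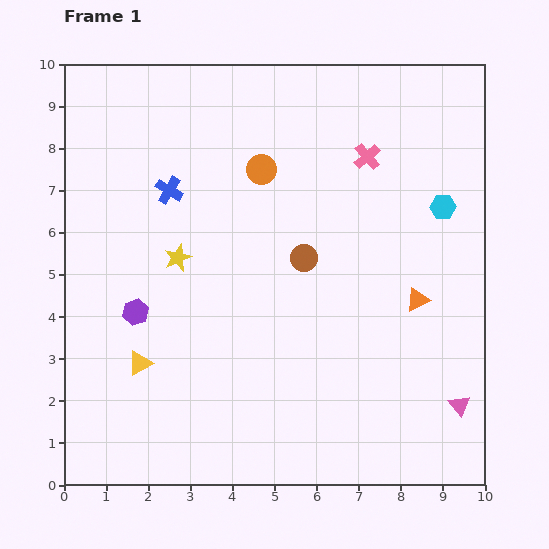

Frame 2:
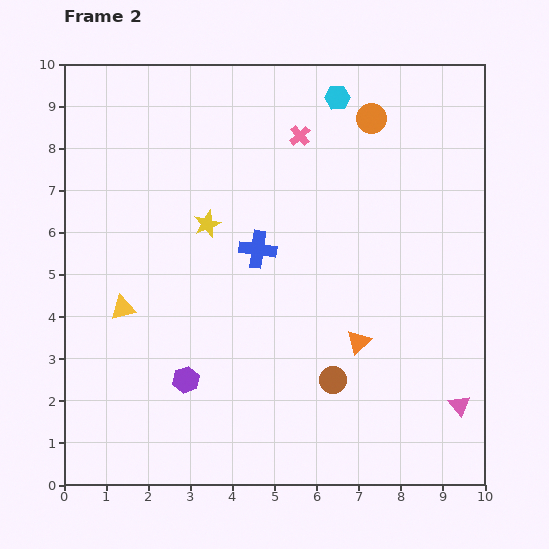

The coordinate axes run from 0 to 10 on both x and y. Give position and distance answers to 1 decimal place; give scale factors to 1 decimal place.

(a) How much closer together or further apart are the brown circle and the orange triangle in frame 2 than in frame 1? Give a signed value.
-1.8

Distance in frame 1: 2.9. Distance in frame 2: 1.1.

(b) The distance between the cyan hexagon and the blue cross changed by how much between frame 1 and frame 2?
-2.4

Distance in frame 1: 6.5. Distance in frame 2: 4.1.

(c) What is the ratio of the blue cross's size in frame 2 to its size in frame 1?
1.3×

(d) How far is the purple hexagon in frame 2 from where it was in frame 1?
2.0

The purple hexagon moved from (1.7, 4.1) to (2.9, 2.5), a distance of √(1.2² + 1.6²) ≈ 2.0.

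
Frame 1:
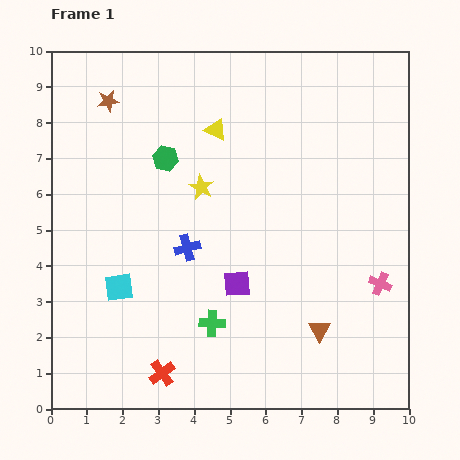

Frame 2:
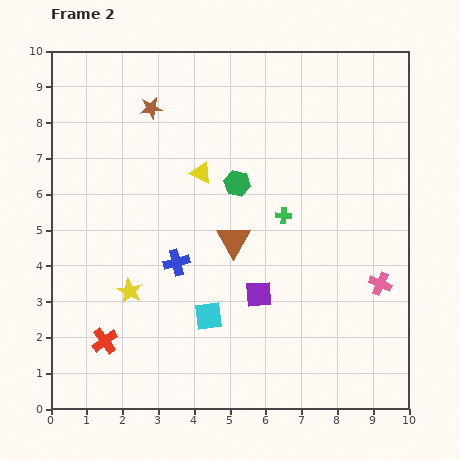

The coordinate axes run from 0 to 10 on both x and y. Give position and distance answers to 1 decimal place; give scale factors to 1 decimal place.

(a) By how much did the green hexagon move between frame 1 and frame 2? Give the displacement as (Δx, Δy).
(2.0, -0.7)

The green hexagon was at (3.2, 7.0) in frame 1 and (5.2, 6.3) in frame 2.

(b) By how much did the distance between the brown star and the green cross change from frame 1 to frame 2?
-2.0

Distance in frame 1: 6.8. Distance in frame 2: 4.8.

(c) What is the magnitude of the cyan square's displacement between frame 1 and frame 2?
2.6

The cyan square moved from (1.9, 3.4) to (4.4, 2.6), a distance of √(2.5² + 0.8²) ≈ 2.6.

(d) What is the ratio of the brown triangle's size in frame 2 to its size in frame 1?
1.5×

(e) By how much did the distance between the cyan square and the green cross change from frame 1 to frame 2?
+0.7

Distance in frame 1: 2.8. Distance in frame 2: 3.5.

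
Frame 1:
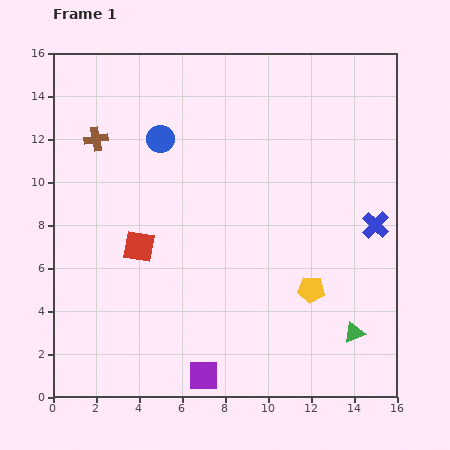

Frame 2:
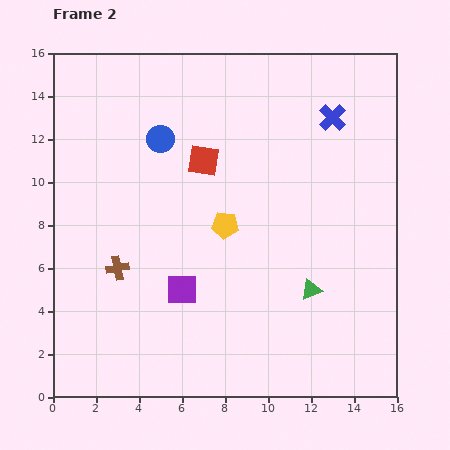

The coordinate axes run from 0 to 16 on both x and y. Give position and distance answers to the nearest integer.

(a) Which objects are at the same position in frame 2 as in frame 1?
the blue circle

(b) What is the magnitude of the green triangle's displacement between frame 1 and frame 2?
3

The green triangle moved from (14, 3) to (12, 5), a distance of √(2² + 2²) ≈ 3.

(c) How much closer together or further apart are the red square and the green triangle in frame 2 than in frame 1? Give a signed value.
-3

Distance in frame 1: 11. Distance in frame 2: 8.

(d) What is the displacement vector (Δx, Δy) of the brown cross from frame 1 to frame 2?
(1, -6)

The brown cross was at (2, 12) in frame 1 and (3, 6) in frame 2.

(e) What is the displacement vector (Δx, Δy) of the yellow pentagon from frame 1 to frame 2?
(-4, 3)

The yellow pentagon was at (12, 5) in frame 1 and (8, 8) in frame 2.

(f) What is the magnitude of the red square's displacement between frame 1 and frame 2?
5

The red square moved from (4, 7) to (7, 11), a distance of √(3² + 4²) ≈ 5.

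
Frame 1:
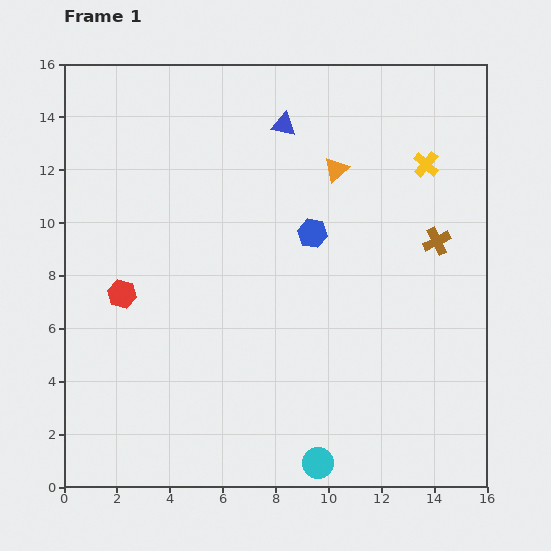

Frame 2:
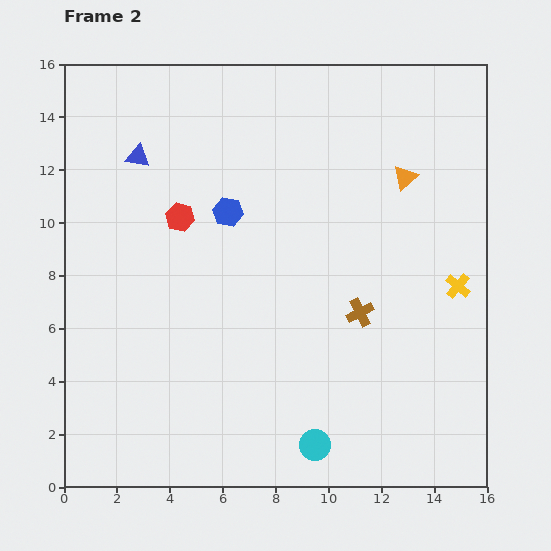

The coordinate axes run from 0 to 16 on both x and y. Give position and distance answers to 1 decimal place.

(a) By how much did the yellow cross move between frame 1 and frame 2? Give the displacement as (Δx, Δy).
(1.2, -4.6)

The yellow cross was at (13.7, 12.2) in frame 1 and (14.9, 7.6) in frame 2.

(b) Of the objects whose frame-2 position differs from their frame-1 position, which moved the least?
the cyan circle

(moved 0.7)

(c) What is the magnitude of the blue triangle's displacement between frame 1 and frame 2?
5.6

The blue triangle moved from (8.3, 13.7) to (2.8, 12.5), a distance of √(5.5² + 1.2²) ≈ 5.6.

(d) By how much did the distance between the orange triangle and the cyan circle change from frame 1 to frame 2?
-0.4

Distance in frame 1: 11.1. Distance in frame 2: 10.7.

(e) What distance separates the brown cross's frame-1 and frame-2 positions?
4.0

The brown cross moved from (14.1, 9.3) to (11.2, 6.6), a distance of √(2.9² + 2.7²) ≈ 4.0.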